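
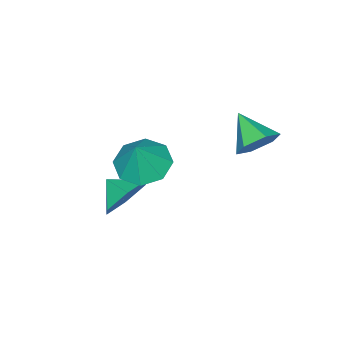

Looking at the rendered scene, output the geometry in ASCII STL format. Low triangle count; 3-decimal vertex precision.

solid 
facet normal 0.287 0.798 -0.530
outer loop
vertex 0.475 3.578 -1.344
vertex -0.122 4.038 -0.974
vertex 0.644 3.99 -0.632
endloop
endfacet
facet normal 0.708 -0.671 0.220
outer loop
vertex 0.475 3.578 -1.344
vertex 0.644 3.99 -0.632
vertex -0.538 2.882 -0.206
endloop
endfacet
facet normal 0.287 0.798 -0.531
outer loop
vertex 0.644 3.99 -0.632
vertex -0.122 4.038 -0.974
vertex 0.047 4.451 -0.262
endloop
endfacet
facet normal 0.445 -0.134 0.885
outer loop
vertex 0.644 3.99 -0.632
vertex 0.047 4.451 -0.262
vertex -0.538 2.882 -0.206
endloop
endfacet
facet normal 0.288 0.797 -0.531
outer loop
vertex 0.047 4.451 -0.262
vertex -0.122 4.038 -0.974
vertex -0.719 4.499 -0.605
endloop
endfacet
facet normal -0.393 0.179 0.902
outer loop
vertex 0.047 4.451 -0.262
vertex -0.719 4.499 -0.605
vertex -0.538 2.882 -0.206
endloop
endfacet
facet normal 0.288 0.797 -0.531
outer loop
vertex -0.719 4.499 -0.605
vertex -0.122 4.038 -0.974
vertex -0.888 4.086 -1.317
endloop
endfacet
facet normal -0.966 -0.045 0.255
outer loop
vertex -0.719 4.499 -0.605
vertex -0.888 4.086 -1.317
vertex -0.538 2.882 -0.206
endloop
endfacet
facet normal 0.287 0.798 -0.530
outer loop
vertex -0.888 4.086 -1.317
vertex -0.122 4.038 -0.974
vertex -0.29 3.626 -1.686
endloop
endfacet
facet normal -0.701 -0.583 -0.410
outer loop
vertex -0.888 4.086 -1.317
vertex -0.29 3.626 -1.686
vertex -0.538 2.882 -0.206
endloop
endfacet
facet normal 0.287 0.798 -0.530
outer loop
vertex -0.29 3.626 -1.686
vertex -0.122 4.038 -0.974
vertex 0.475 3.578 -1.344
endloop
endfacet
facet normal 0.135 -0.894 -0.427
outer loop
vertex -0.29 3.626 -1.686
vertex 0.475 3.578 -1.344
vertex -0.538 2.882 -0.206
endloop
endfacet
facet normal 0.011 0.878 -0.479
outer loop
vertex 3.081 0.098 -4.651
vertex 2.506 0.518 -3.894
vertex 3.543 0.539 -3.831
endloop
endfacet
facet normal 0.664 -0.747 0.028
outer loop
vertex 3.081 0.098 -4.651
vertex 3.543 0.539 -3.831
vertex 2.494 -0.378 -3.406
endloop
endfacet
facet normal 0.011 0.878 -0.478
outer loop
vertex 3.543 0.539 -3.831
vertex 2.506 0.518 -3.894
vertex 2.968 0.959 -3.073
endloop
endfacet
facet normal 0.617 -0.389 0.684
outer loop
vertex 3.543 0.539 -3.831
vertex 2.968 0.959 -3.073
vertex 2.494 -0.378 -3.406
endloop
endfacet
facet normal 0.011 0.878 -0.478
outer loop
vertex 2.968 0.959 -3.073
vertex 2.506 0.518 -3.894
vertex 1.93 0.938 -3.136
endloop
endfacet
facet normal -0.055 -0.223 0.973
outer loop
vertex 2.968 0.959 -3.073
vertex 1.93 0.938 -3.136
vertex 2.494 -0.378 -3.406
endloop
endfacet
facet normal 0.010 0.878 -0.479
outer loop
vertex 1.93 0.938 -3.136
vertex 2.506 0.518 -3.894
vertex 1.468 0.496 -3.957
endloop
endfacet
facet normal -0.679 -0.415 0.606
outer loop
vertex 1.93 0.938 -3.136
vertex 1.468 0.496 -3.957
vertex 2.494 -0.378 -3.406
endloop
endfacet
facet normal 0.010 0.878 -0.478
outer loop
vertex 1.468 0.496 -3.957
vertex 2.506 0.518 -3.894
vertex 2.043 0.077 -4.715
endloop
endfacet
facet normal -0.631 -0.774 -0.051
outer loop
vertex 1.468 0.496 -3.957
vertex 2.043 0.077 -4.715
vertex 2.494 -0.378 -3.406
endloop
endfacet
facet normal 0.012 0.878 -0.478
outer loop
vertex 2.043 0.077 -4.715
vertex 2.506 0.518 -3.894
vertex 3.081 0.098 -4.651
endloop
endfacet
facet normal 0.040 -0.939 -0.340
outer loop
vertex 2.043 0.077 -4.715
vertex 3.081 0.098 -4.651
vertex 2.494 -0.378 -3.406
endloop
endfacet
facet normal -0.431 -0.146 -0.891
outer loop
vertex 4.287 2.596 -0.884
vertex 3.548 2.104 -0.446
vertex 3.715 3.051 -0.682
endloop
endfacet
facet normal 0.649 0.743 0.163
outer loop
vertex 4.287 2.596 -0.884
vertex 3.715 3.051 -0.682
vertex 4.172 2.316 0.846
endloop
endfacet
facet normal -0.430 -0.146 -0.891
outer loop
vertex 3.715 3.051 -0.682
vertex 3.548 2.104 -0.446
vertex 3.045 2.95 -0.342
endloop
endfacet
facet normal 0.074 0.907 0.414
outer loop
vertex 3.715 3.051 -0.682
vertex 3.045 2.95 -0.342
vertex 4.172 2.316 0.846
endloop
endfacet
facet normal -0.430 -0.146 -0.891
outer loop
vertex 3.045 2.95 -0.342
vertex 3.548 2.104 -0.446
vertex 2.67 2.354 -0.063
endloop
endfacet
facet normal -0.409 0.585 0.700
outer loop
vertex 3.045 2.95 -0.342
vertex 2.67 2.354 -0.063
vertex 4.172 2.316 0.846
endloop
endfacet
facet normal -0.430 -0.146 -0.891
outer loop
vertex 2.67 2.354 -0.063
vertex 3.548 2.104 -0.446
vertex 2.809 1.611 -0.008
endloop
endfacet
facet normal -0.518 -0.034 0.855
outer loop
vertex 2.67 2.354 -0.063
vertex 2.809 1.611 -0.008
vertex 4.172 2.316 0.846
endloop
endfacet
facet normal -0.430 -0.146 -0.891
outer loop
vertex 2.809 1.611 -0.008
vertex 3.548 2.104 -0.446
vertex 3.381 1.157 -0.21
endloop
endfacet
facet normal -0.189 -0.588 0.787
outer loop
vertex 2.809 1.611 -0.008
vertex 3.381 1.157 -0.21
vertex 4.172 2.316 0.846
endloop
endfacet
facet normal -0.429 -0.146 -0.891
outer loop
vertex 3.381 1.157 -0.21
vertex 3.548 2.104 -0.446
vertex 4.051 1.257 -0.549
endloop
endfacet
facet normal 0.384 -0.751 0.537
outer loop
vertex 3.381 1.157 -0.21
vertex 4.051 1.257 -0.549
vertex 4.172 2.316 0.846
endloop
endfacet
facet normal -0.430 -0.147 -0.891
outer loop
vertex 4.051 1.257 -0.549
vertex 3.548 2.104 -0.446
vertex 4.426 1.854 -0.829
endloop
endfacet
facet normal 0.868 -0.428 0.250
outer loop
vertex 4.051 1.257 -0.549
vertex 4.426 1.854 -0.829
vertex 4.172 2.316 0.846
endloop
endfacet
facet normal -0.430 -0.147 -0.891
outer loop
vertex 4.426 1.854 -0.829
vertex 3.548 2.104 -0.446
vertex 4.287 2.596 -0.884
endloop
endfacet
facet normal 0.977 0.190 0.096
outer loop
vertex 4.426 1.854 -0.829
vertex 4.287 2.596 -0.884
vertex 4.172 2.316 0.846
endloop
endfacet

endsolid


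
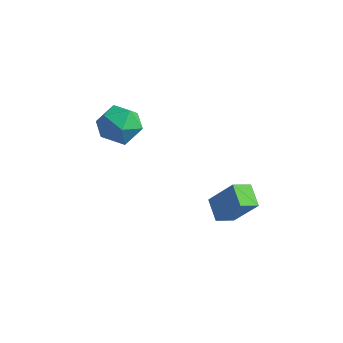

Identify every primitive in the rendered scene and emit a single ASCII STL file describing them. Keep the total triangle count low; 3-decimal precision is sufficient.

solid 
facet normal -0.270 0.071 0.960
outer loop
vertex -4.713 1.647 1.107
vertex -4.363 0.482 1.291
vertex -3.558 1.399 1.45
endloop
endfacet
facet normal -0.059 0.704 0.708
outer loop
vertex -4.713 1.647 1.107
vertex -3.558 1.399 1.45
vertex -3.775 2.248 0.587
endloop
endfacet
facet normal -0.473 0.868 0.150
outer loop
vertex -4.713 1.647 1.107
vertex -3.775 2.248 0.587
vertex -4.713 1.856 -0.106
endloop
endfacet
facet normal -0.940 0.336 0.058
outer loop
vertex -4.713 1.647 1.107
vertex -4.713 1.856 -0.106
vertex -5.076 0.765 0.33
endloop
endfacet
facet normal -0.815 -0.157 0.558
outer loop
vertex -4.713 1.647 1.107
vertex -5.076 0.765 0.33
vertex -4.363 0.482 1.291
endloop
endfacet
facet normal 0.611 0.636 0.472
outer loop
vertex -3.775 2.248 0.587
vertex -3.558 1.399 1.45
vertex -2.844 1.455 0.45
endloop
endfacet
facet normal 0.269 -0.389 0.881
outer loop
vertex -3.558 1.399 1.45
vertex -4.363 0.482 1.291
vertex -3.207 0.364 0.886
endloop
endfacet
facet normal -0.611 -0.757 0.230
outer loop
vertex -4.363 0.482 1.291
vertex -5.076 0.765 0.33
vertex -4.145 -0.028 0.193
endloop
endfacet
facet normal -0.814 0.039 -0.579
outer loop
vertex -5.076 0.765 0.33
vertex -4.713 1.856 -0.106
vertex -4.362 0.821 -0.67
endloop
endfacet
facet normal -0.059 0.901 -0.430
outer loop
vertex -4.713 1.856 -0.106
vertex -3.775 2.248 0.587
vertex -3.557 1.738 -0.511
endloop
endfacet
facet normal 0.940 -0.336 -0.058
outer loop
vertex -3.207 0.573 -0.327
vertex -2.844 1.455 0.45
vertex -3.207 0.364 0.886
endloop
endfacet
facet normal 0.473 -0.868 -0.150
outer loop
vertex -3.207 0.573 -0.327
vertex -3.207 0.364 0.886
vertex -4.145 -0.028 0.193
endloop
endfacet
facet normal 0.059 -0.704 -0.708
outer loop
vertex -3.207 0.573 -0.327
vertex -4.145 -0.028 0.193
vertex -4.362 0.821 -0.67
endloop
endfacet
facet normal 0.270 -0.071 -0.960
outer loop
vertex -3.207 0.573 -0.327
vertex -4.362 0.821 -0.67
vertex -3.557 1.738 -0.511
endloop
endfacet
facet normal 0.815 0.157 -0.558
outer loop
vertex -3.207 0.573 -0.327
vertex -3.557 1.738 -0.511
vertex -2.844 1.455 0.45
endloop
endfacet
facet normal 0.814 -0.039 0.579
outer loop
vertex -3.207 0.364 0.886
vertex -2.844 1.455 0.45
vertex -3.558 1.399 1.45
endloop
endfacet
facet normal 0.059 -0.901 0.430
outer loop
vertex -4.145 -0.028 0.193
vertex -3.207 0.364 0.886
vertex -4.363 0.482 1.291
endloop
endfacet
facet normal -0.611 -0.636 -0.472
outer loop
vertex -4.362 0.821 -0.67
vertex -4.145 -0.028 0.193
vertex -5.076 0.765 0.33
endloop
endfacet
facet normal -0.269 0.389 -0.881
outer loop
vertex -3.557 1.738 -0.511
vertex -4.362 0.821 -0.67
vertex -4.713 1.856 -0.106
endloop
endfacet
facet normal 0.611 0.757 -0.230
outer loop
vertex -2.844 1.455 0.45
vertex -3.557 1.738 -0.511
vertex -3.775 2.248 0.587
endloop
endfacet
facet normal -0.598 -0.126 -0.792
outer loop
vertex 0.218 2.469 -3.917
vertex 0.606 3.388 -4.356
vertex 1.138 1.8 -4.506
endloop
endfacet
facet normal -0.355 -0.843 0.403
outer loop
vertex 2.334 2.052 -2.924
vertex 0.218 2.469 -3.917
vertex 1.138 1.8 -4.506
endloop
endfacet
facet normal -0.599 -0.126 -0.791
outer loop
vertex 1.138 1.8 -4.506
vertex 0.606 3.388 -4.356
vertex 1.525 2.72 -4.945
endloop
endfacet
facet normal 0.718 -0.522 -0.460
outer loop
vertex 1.525 2.72 -4.945
vertex 2.334 2.052 -2.924
vertex 1.138 1.8 -4.506
endloop
endfacet
facet normal -0.718 0.523 0.460
outer loop
vertex 0.218 2.469 -3.917
vertex 1.802 3.64 -2.774
vertex 0.606 3.388 -4.356
endloop
endfacet
facet normal -0.355 -0.844 0.403
outer loop
vertex 1.415 2.72 -2.335
vertex 0.218 2.469 -3.917
vertex 2.334 2.052 -2.924
endloop
endfacet
facet normal -0.718 0.522 0.461
outer loop
vertex 1.415 2.72 -2.335
vertex 1.802 3.64 -2.774
vertex 0.218 2.469 -3.917
endloop
endfacet
facet normal 0.355 0.844 -0.403
outer loop
vertex 0.606 3.388 -4.356
vertex 1.802 3.64 -2.774
vertex 1.525 2.72 -4.945
endloop
endfacet
facet normal 0.718 -0.523 -0.460
outer loop
vertex 2.722 2.971 -3.363
vertex 2.334 2.052 -2.924
vertex 1.525 2.72 -4.945
endloop
endfacet
facet normal 0.355 0.843 -0.403
outer loop
vertex 1.525 2.72 -4.945
vertex 1.802 3.64 -2.774
vertex 2.722 2.971 -3.363
endloop
endfacet
facet normal 0.598 0.125 0.791
outer loop
vertex 2.722 2.971 -3.363
vertex 1.415 2.72 -2.335
vertex 2.334 2.052 -2.924
endloop
endfacet
facet normal 0.598 0.126 0.791
outer loop
vertex 1.802 3.64 -2.774
vertex 1.415 2.72 -2.335
vertex 2.722 2.971 -3.363
endloop
endfacet

endsolid


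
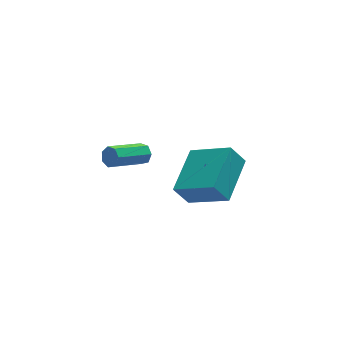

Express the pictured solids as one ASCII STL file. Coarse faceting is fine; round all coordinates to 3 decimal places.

solid 
facet normal 0.856 0.261 -0.446
outer loop
vertex -2.261 1.009 -2.88
vertex -2.507 1.398 -3.124
vertex -2.268 1.404 -2.662
endloop
endfacet
facet normal 0.516 -0.407 0.754
outer loop
vertex -2.261 1.009 -2.88
vertex -2.268 1.404 -2.662
vertex -3.888 0.513 -2.033
endloop
endfacet
facet normal 0.516 -0.407 0.754
outer loop
vertex -3.888 0.513 -2.033
vertex -2.268 1.404 -2.662
vertex -3.895 0.908 -1.815
endloop
endfacet
facet normal -0.856 -0.261 0.446
outer loop
vertex -3.888 0.513 -2.033
vertex -3.895 0.908 -1.815
vertex -4.133 0.902 -2.276
endloop
endfacet
facet normal 0.856 0.261 -0.446
outer loop
vertex -2.268 1.404 -2.662
vertex -2.507 1.398 -3.124
vertex -2.454 1.794 -2.791
endloop
endfacet
facet normal 0.311 0.429 0.848
outer loop
vertex -2.268 1.404 -2.662
vertex -2.454 1.794 -2.791
vertex -3.895 0.908 -1.815
endloop
endfacet
facet normal 0.311 0.429 0.848
outer loop
vertex -3.895 0.908 -1.815
vertex -2.454 1.794 -2.791
vertex -4.081 1.298 -1.944
endloop
endfacet
facet normal -0.856 -0.261 0.446
outer loop
vertex -3.895 0.908 -1.815
vertex -4.081 1.298 -1.944
vertex -4.133 0.902 -2.276
endloop
endfacet
facet normal 0.856 0.261 -0.446
outer loop
vertex -2.454 1.794 -2.791
vertex -2.507 1.398 -3.124
vertex -2.68 1.886 -3.171
endloop
endfacet
facet normal -0.129 0.944 0.305
outer loop
vertex -2.454 1.794 -2.791
vertex -2.68 1.886 -3.171
vertex -4.081 1.298 -1.944
endloop
endfacet
facet normal -0.129 0.944 0.305
outer loop
vertex -4.081 1.298 -1.944
vertex -2.68 1.886 -3.171
vertex -4.307 1.39 -2.324
endloop
endfacet
facet normal -0.856 -0.261 0.446
outer loop
vertex -4.081 1.298 -1.944
vertex -4.307 1.39 -2.324
vertex -4.133 0.902 -2.276
endloop
endfacet
facet normal 0.856 0.261 -0.446
outer loop
vertex -2.68 1.886 -3.171
vertex -2.507 1.398 -3.124
vertex -2.775 1.61 -3.515
endloop
endfacet
facet normal -0.472 0.747 -0.469
outer loop
vertex -2.68 1.886 -3.171
vertex -2.775 1.61 -3.515
vertex -4.307 1.39 -2.324
endloop
endfacet
facet normal -0.472 0.747 -0.469
outer loop
vertex -4.307 1.39 -2.324
vertex -2.775 1.61 -3.515
vertex -4.402 1.114 -2.668
endloop
endfacet
facet normal -0.856 -0.261 0.446
outer loop
vertex -4.307 1.39 -2.324
vertex -4.402 1.114 -2.668
vertex -4.133 0.902 -2.276
endloop
endfacet
facet normal 0.856 0.262 -0.445
outer loop
vertex -2.775 1.61 -3.515
vertex -2.507 1.398 -3.124
vertex -2.668 1.175 -3.565
endloop
endfacet
facet normal -0.459 -0.011 -0.888
outer loop
vertex -2.775 1.61 -3.515
vertex -2.668 1.175 -3.565
vertex -4.402 1.114 -2.668
endloop
endfacet
facet normal -0.459 -0.013 -0.888
outer loop
vertex -4.402 1.114 -2.668
vertex -2.668 1.175 -3.565
vertex -4.295 0.679 -2.717
endloop
endfacet
facet normal -0.856 -0.261 0.446
outer loop
vertex -4.402 1.114 -2.668
vertex -4.295 0.679 -2.717
vertex -4.133 0.902 -2.276
endloop
endfacet
facet normal 0.857 0.260 -0.444
outer loop
vertex -2.668 1.175 -3.565
vertex -2.507 1.398 -3.124
vertex -2.44 0.907 -3.282
endloop
endfacet
facet normal -0.101 -0.762 -0.640
outer loop
vertex -2.668 1.175 -3.565
vertex -2.44 0.907 -3.282
vertex -4.295 0.679 -2.717
endloop
endfacet
facet normal -0.102 -0.761 -0.641
outer loop
vertex -4.295 0.679 -2.717
vertex -2.44 0.907 -3.282
vertex -4.066 0.411 -2.435
endloop
endfacet
facet normal -0.856 -0.261 0.447
outer loop
vertex -4.295 0.679 -2.717
vertex -4.066 0.411 -2.435
vertex -4.133 0.902 -2.276
endloop
endfacet
facet normal 0.856 0.261 -0.447
outer loop
vertex -2.44 0.907 -3.282
vertex -2.507 1.398 -3.124
vertex -2.261 1.009 -2.88
endloop
endfacet
facet normal 0.333 -0.939 0.090
outer loop
vertex -2.44 0.907 -3.282
vertex -2.261 1.009 -2.88
vertex -4.066 0.411 -2.435
endloop
endfacet
facet normal 0.333 -0.938 0.091
outer loop
vertex -4.066 0.411 -2.435
vertex -2.261 1.009 -2.88
vertex -3.888 0.513 -2.033
endloop
endfacet
facet normal -0.856 -0.261 0.445
outer loop
vertex -4.066 0.411 -2.435
vertex -3.888 0.513 -2.033
vertex -4.133 0.902 -2.276
endloop
endfacet
facet normal -0.623 -0.745 -0.238
outer loop
vertex -1.212 -4.887 -0.644
vertex -1.787 -4.699 0.275
vertex -2.398 -3.572 -1.655
endloop
endfacet
facet normal 0.523 -0.171 -0.835
outer loop
vertex -1.033 -1.941 -1.135
vertex -1.212 -4.887 -0.644
vertex -2.398 -3.572 -1.655
endloop
endfacet
facet normal -0.623 -0.745 -0.238
outer loop
vertex -2.398 -3.572 -1.655
vertex -1.787 -4.699 0.275
vertex -2.973 -3.384 -0.737
endloop
endfacet
facet normal -0.581 0.645 -0.496
outer loop
vertex -2.973 -3.384 -0.737
vertex -1.033 -1.941 -1.135
vertex -2.398 -3.572 -1.655
endloop
endfacet
facet normal 0.582 -0.645 0.496
outer loop
vertex -1.212 -4.887 -0.644
vertex -0.422 -3.068 0.795
vertex -1.787 -4.699 0.275
endloop
endfacet
facet normal 0.523 -0.171 -0.835
outer loop
vertex 0.153 -3.256 -0.123
vertex -1.212 -4.887 -0.644
vertex -1.033 -1.941 -1.135
endloop
endfacet
facet normal 0.581 -0.645 0.496
outer loop
vertex 0.153 -3.256 -0.123
vertex -0.422 -3.068 0.795
vertex -1.212 -4.887 -0.644
endloop
endfacet
facet normal -0.523 0.171 0.835
outer loop
vertex -1.787 -4.699 0.275
vertex -0.422 -3.068 0.795
vertex -2.973 -3.384 -0.737
endloop
endfacet
facet normal -0.581 0.645 -0.496
outer loop
vertex -1.608 -1.753 -0.216
vertex -1.033 -1.941 -1.135
vertex -2.973 -3.384 -0.737
endloop
endfacet
facet normal -0.523 0.171 0.835
outer loop
vertex -2.973 -3.384 -0.737
vertex -0.422 -3.068 0.795
vertex -1.608 -1.753 -0.216
endloop
endfacet
facet normal 0.623 0.745 0.238
outer loop
vertex -1.608 -1.753 -0.216
vertex 0.153 -3.256 -0.123
vertex -1.033 -1.941 -1.135
endloop
endfacet
facet normal 0.623 0.745 0.238
outer loop
vertex -0.422 -3.068 0.795
vertex 0.153 -3.256 -0.123
vertex -1.608 -1.753 -0.216
endloop
endfacet

endsolid


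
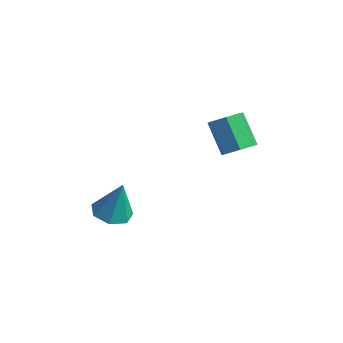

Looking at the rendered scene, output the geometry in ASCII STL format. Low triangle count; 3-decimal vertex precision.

solid 
facet normal -0.206 -0.163 -0.965
outer loop
vertex 1.037 -0.575 -2.372
vertex 0.662 -1.042 -2.213
vertex 0.523 -0.442 -2.285
endloop
endfacet
facet normal 0.278 0.939 0.205
outer loop
vertex 1.037 -0.575 -2.372
vertex 0.523 -0.442 -2.285
vertex 0.918 -0.838 -1.007
endloop
endfacet
facet normal -0.205 -0.163 -0.965
outer loop
vertex 0.523 -0.442 -2.285
vertex 0.662 -1.042 -2.213
vertex 0.113 -0.761 -2.144
endloop
endfacet
facet normal -0.477 0.787 0.391
outer loop
vertex 0.523 -0.442 -2.285
vertex 0.113 -0.761 -2.144
vertex 0.918 -0.838 -1.007
endloop
endfacet
facet normal -0.205 -0.163 -0.965
outer loop
vertex 0.113 -0.761 -2.144
vertex 0.662 -1.042 -2.213
vertex 0.117 -1.292 -2.055
endloop
endfacet
facet normal -0.810 0.091 0.580
outer loop
vertex 0.113 -0.761 -2.144
vertex 0.117 -1.292 -2.055
vertex 0.918 -0.838 -1.007
endloop
endfacet
facet normal -0.205 -0.163 -0.965
outer loop
vertex 0.117 -1.292 -2.055
vertex 0.662 -1.042 -2.213
vertex 0.53 -1.634 -2.085
endloop
endfacet
facet normal -0.469 -0.621 0.628
outer loop
vertex 0.117 -1.292 -2.055
vertex 0.53 -1.634 -2.085
vertex 0.918 -0.838 -1.007
endloop
endfacet
facet normal -0.206 -0.163 -0.965
outer loop
vertex 0.53 -1.634 -2.085
vertex 0.662 -1.042 -2.213
vertex 1.043 -1.531 -2.212
endloop
endfacet
facet normal 0.288 -0.817 0.500
outer loop
vertex 0.53 -1.634 -2.085
vertex 1.043 -1.531 -2.212
vertex 0.918 -0.838 -1.007
endloop
endfacet
facet normal -0.205 -0.162 -0.965
outer loop
vertex 1.043 -1.531 -2.212
vertex 0.662 -1.042 -2.213
vertex 1.268 -1.059 -2.339
endloop
endfacet
facet normal 0.892 -0.346 0.292
outer loop
vertex 1.043 -1.531 -2.212
vertex 1.268 -1.059 -2.339
vertex 0.918 -0.838 -1.007
endloop
endfacet
facet normal -0.205 -0.164 -0.965
outer loop
vertex 1.268 -1.059 -2.339
vertex 0.662 -1.042 -2.213
vertex 1.037 -0.575 -2.372
endloop
endfacet
facet normal 0.886 0.434 0.161
outer loop
vertex 1.268 -1.059 -2.339
vertex 1.037 -0.575 -2.372
vertex 0.918 -0.838 -1.007
endloop
endfacet
facet normal 0.653 -0.211 -0.727
outer loop
vertex 2.722 2.008 -0.175
vertex 2.432 2.317 -0.525
vertex 2.847 2.468 -0.196
endloop
endfacet
facet normal 0.710 -0.162 0.685
outer loop
vertex 2.722 2.008 -0.175
vertex 2.847 2.468 -0.196
vertex 1.958 2.253 0.675
endloop
endfacet
facet normal 0.710 -0.160 0.686
outer loop
vertex 1.958 2.253 0.675
vertex 2.847 2.468 -0.196
vertex 2.082 2.714 0.654
endloop
endfacet
facet normal -0.654 0.209 0.727
outer loop
vertex 1.958 2.253 0.675
vertex 2.082 2.714 0.654
vertex 1.668 2.563 0.325
endloop
endfacet
facet normal 0.653 -0.210 -0.727
outer loop
vertex 2.847 2.468 -0.196
vertex 2.432 2.317 -0.525
vertex 2.659 2.815 -0.465
endloop
endfacet
facet normal 0.646 0.654 0.392
outer loop
vertex 2.847 2.468 -0.196
vertex 2.659 2.815 -0.465
vertex 2.082 2.714 0.654
endloop
endfacet
facet normal 0.645 0.655 0.392
outer loop
vertex 2.082 2.714 0.654
vertex 2.659 2.815 -0.465
vertex 1.894 3.06 0.385
endloop
endfacet
facet normal -0.654 0.210 0.727
outer loop
vertex 2.082 2.714 0.654
vertex 1.894 3.06 0.385
vertex 1.668 2.563 0.325
endloop
endfacet
facet normal 0.654 -0.210 -0.727
outer loop
vertex 2.659 2.815 -0.465
vertex 2.432 2.317 -0.525
vertex 2.301 2.787 -0.779
endloop
endfacet
facet normal 0.095 0.976 -0.196
outer loop
vertex 2.659 2.815 -0.465
vertex 2.301 2.787 -0.779
vertex 1.894 3.06 0.385
endloop
endfacet
facet normal 0.097 0.976 -0.195
outer loop
vertex 1.894 3.06 0.385
vertex 2.301 2.787 -0.779
vertex 1.536 3.033 0.071
endloop
endfacet
facet normal -0.654 0.209 0.727
outer loop
vertex 1.894 3.06 0.385
vertex 1.536 3.033 0.071
vertex 1.668 2.563 0.325
endloop
endfacet
facet normal 0.655 -0.210 -0.726
outer loop
vertex 2.301 2.787 -0.779
vertex 2.432 2.317 -0.525
vertex 2.042 2.405 -0.902
endloop
endfacet
facet normal -0.527 0.562 -0.637
outer loop
vertex 2.301 2.787 -0.779
vertex 2.042 2.405 -0.902
vertex 1.536 3.033 0.071
endloop
endfacet
facet normal -0.528 0.562 -0.637
outer loop
vertex 1.536 3.033 0.071
vertex 2.042 2.405 -0.902
vertex 1.277 2.651 -0.051
endloop
endfacet
facet normal -0.653 0.210 0.728
outer loop
vertex 1.536 3.033 0.071
vertex 1.277 2.651 -0.051
vertex 1.668 2.563 0.325
endloop
endfacet
facet normal 0.655 -0.210 -0.726
outer loop
vertex 2.042 2.405 -0.902
vertex 2.432 2.317 -0.525
vertex 2.077 1.957 -0.741
endloop
endfacet
facet normal -0.753 -0.274 -0.598
outer loop
vertex 2.042 2.405 -0.902
vertex 2.077 1.957 -0.741
vertex 1.277 2.651 -0.051
endloop
endfacet
facet normal -0.753 -0.274 -0.598
outer loop
vertex 1.277 2.651 -0.051
vertex 2.077 1.957 -0.741
vertex 1.312 2.203 0.11
endloop
endfacet
facet normal -0.653 0.211 0.728
outer loop
vertex 1.277 2.651 -0.051
vertex 1.312 2.203 0.11
vertex 1.668 2.563 0.325
endloop
endfacet
facet normal 0.654 -0.208 -0.727
outer loop
vertex 2.077 1.957 -0.741
vertex 2.432 2.317 -0.525
vertex 2.38 1.78 -0.418
endloop
endfacet
facet normal -0.412 -0.905 -0.109
outer loop
vertex 2.077 1.957 -0.741
vertex 2.38 1.78 -0.418
vertex 1.312 2.203 0.11
endloop
endfacet
facet normal -0.412 -0.905 -0.109
outer loop
vertex 1.312 2.203 0.11
vertex 2.38 1.78 -0.418
vertex 1.615 2.026 0.433
endloop
endfacet
facet normal -0.653 0.211 0.728
outer loop
vertex 1.312 2.203 0.11
vertex 1.615 2.026 0.433
vertex 1.668 2.563 0.325
endloop
endfacet
facet normal 0.655 -0.208 -0.726
outer loop
vertex 2.38 1.78 -0.418
vertex 2.432 2.317 -0.525
vertex 2.722 2.008 -0.175
endloop
endfacet
facet normal 0.240 -0.853 0.463
outer loop
vertex 2.38 1.78 -0.418
vertex 2.722 2.008 -0.175
vertex 1.615 2.026 0.433
endloop
endfacet
facet normal 0.240 -0.854 0.462
outer loop
vertex 1.615 2.026 0.433
vertex 2.722 2.008 -0.175
vertex 1.958 2.253 0.675
endloop
endfacet
facet normal -0.653 0.211 0.728
outer loop
vertex 1.615 2.026 0.433
vertex 1.958 2.253 0.675
vertex 1.668 2.563 0.325
endloop
endfacet

endsolid


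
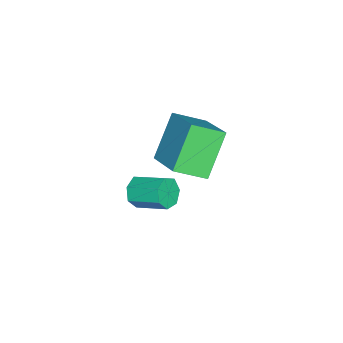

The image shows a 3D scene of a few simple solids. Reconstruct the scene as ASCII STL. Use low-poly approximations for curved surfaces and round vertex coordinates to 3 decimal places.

solid 
facet normal -0.633 -0.618 -0.467
outer loop
vertex -1.775 2.299 -0.39
vertex -3.113 2.495 1.164
vertex -2.374 3.408 -1.045
endloop
endfacet
facet normal 0.650 -0.095 -0.754
outer loop
vertex -1.127 4.625 -0.124
vertex -1.775 2.299 -0.39
vertex -2.374 3.408 -1.045
endloop
endfacet
facet normal -0.633 -0.618 -0.467
outer loop
vertex -2.374 3.408 -1.045
vertex -3.113 2.495 1.164
vertex -3.712 3.604 0.509
endloop
endfacet
facet normal -0.421 0.781 -0.461
outer loop
vertex -3.712 3.604 0.509
vertex -1.127 4.625 -0.124
vertex -2.374 3.408 -1.045
endloop
endfacet
facet normal 0.421 -0.781 0.461
outer loop
vertex -1.775 2.299 -0.39
vertex -1.866 3.712 2.085
vertex -3.113 2.495 1.164
endloop
endfacet
facet normal 0.650 -0.095 -0.754
outer loop
vertex -0.528 3.516 0.531
vertex -1.775 2.299 -0.39
vertex -1.127 4.625 -0.124
endloop
endfacet
facet normal 0.421 -0.781 0.461
outer loop
vertex -0.528 3.516 0.531
vertex -1.866 3.712 2.085
vertex -1.775 2.299 -0.39
endloop
endfacet
facet normal -0.650 0.095 0.754
outer loop
vertex -3.113 2.495 1.164
vertex -1.866 3.712 2.085
vertex -3.712 3.604 0.509
endloop
endfacet
facet normal -0.421 0.781 -0.461
outer loop
vertex -2.465 4.821 1.43
vertex -1.127 4.625 -0.124
vertex -3.712 3.604 0.509
endloop
endfacet
facet normal -0.650 0.095 0.754
outer loop
vertex -3.712 3.604 0.509
vertex -1.866 3.712 2.085
vertex -2.465 4.821 1.43
endloop
endfacet
facet normal 0.633 0.618 0.467
outer loop
vertex -2.465 4.821 1.43
vertex -0.528 3.516 0.531
vertex -1.127 4.625 -0.124
endloop
endfacet
facet normal 0.633 0.618 0.467
outer loop
vertex -1.866 3.712 2.085
vertex -0.528 3.516 0.531
vertex -2.465 4.821 1.43
endloop
endfacet
facet normal -0.125 -0.902 -0.414
outer loop
vertex 1.766 2.71 1.592
vertex 1.437 2.976 1.112
vertex 2.067 2.87 1.153
endloop
endfacet
facet normal 0.831 -0.323 0.452
outer loop
vertex 1.766 2.71 1.592
vertex 2.067 2.87 1.153
vertex 1.933 3.918 2.147
endloop
endfacet
facet normal 0.832 -0.322 0.452
outer loop
vertex 1.933 3.918 2.147
vertex 2.067 2.87 1.153
vertex 2.233 4.078 1.709
endloop
endfacet
facet normal 0.125 0.901 0.415
outer loop
vertex 1.933 3.918 2.147
vertex 2.233 4.078 1.709
vertex 1.603 4.184 1.668
endloop
endfacet
facet normal -0.125 -0.901 -0.416
outer loop
vertex 2.067 2.87 1.153
vertex 1.437 2.976 1.112
vertex 1.892 3.111 0.683
endloop
endfacet
facet normal 0.941 0.026 -0.337
outer loop
vertex 2.067 2.87 1.153
vertex 1.892 3.111 0.683
vertex 2.233 4.078 1.709
endloop
endfacet
facet normal 0.942 0.025 -0.336
outer loop
vertex 2.233 4.078 1.709
vertex 1.892 3.111 0.683
vertex 2.059 4.318 1.239
endloop
endfacet
facet normal 0.125 0.902 0.414
outer loop
vertex 2.233 4.078 1.709
vertex 2.059 4.318 1.239
vertex 1.603 4.184 1.668
endloop
endfacet
facet normal -0.124 -0.902 -0.415
outer loop
vertex 1.892 3.111 0.683
vertex 1.437 2.976 1.112
vertex 1.375 3.249 0.537
endloop
endfacet
facet normal 0.340 0.354 -0.871
outer loop
vertex 1.892 3.111 0.683
vertex 1.375 3.249 0.537
vertex 2.059 4.318 1.239
endloop
endfacet
facet normal 0.342 0.353 -0.871
outer loop
vertex 2.059 4.318 1.239
vertex 1.375 3.249 0.537
vertex 1.542 4.457 1.092
endloop
endfacet
facet normal 0.125 0.902 0.414
outer loop
vertex 2.059 4.318 1.239
vertex 1.542 4.457 1.092
vertex 1.603 4.184 1.668
endloop
endfacet
facet normal -0.124 -0.902 -0.415
outer loop
vertex 1.375 3.249 0.537
vertex 1.437 2.976 1.112
vertex 0.904 3.182 0.823
endloop
endfacet
facet normal -0.515 0.416 -0.750
outer loop
vertex 1.375 3.249 0.537
vertex 0.904 3.182 0.823
vertex 1.542 4.457 1.092
endloop
endfacet
facet normal -0.516 0.416 -0.749
outer loop
vertex 1.542 4.457 1.092
vertex 0.904 3.182 0.823
vertex 1.071 4.39 1.379
endloop
endfacet
facet normal 0.124 0.902 0.414
outer loop
vertex 1.542 4.457 1.092
vertex 1.071 4.39 1.379
vertex 1.603 4.184 1.668
endloop
endfacet
facet normal -0.124 -0.902 -0.414
outer loop
vertex 0.904 3.182 0.823
vertex 1.437 2.976 1.112
vertex 0.834 2.96 1.328
endloop
endfacet
facet normal -0.984 0.165 -0.064
outer loop
vertex 0.904 3.182 0.823
vertex 0.834 2.96 1.328
vertex 1.071 4.39 1.379
endloop
endfacet
facet normal -0.984 0.165 -0.064
outer loop
vertex 1.071 4.39 1.379
vertex 0.834 2.96 1.328
vertex 1.001 4.168 1.883
endloop
endfacet
facet normal 0.124 0.902 0.414
outer loop
vertex 1.071 4.39 1.379
vertex 1.001 4.168 1.883
vertex 1.603 4.184 1.668
endloop
endfacet
facet normal -0.125 -0.901 -0.415
outer loop
vertex 0.834 2.96 1.328
vertex 1.437 2.976 1.112
vertex 1.218 2.75 1.669
endloop
endfacet
facet normal -0.711 -0.210 0.671
outer loop
vertex 0.834 2.96 1.328
vertex 1.218 2.75 1.669
vertex 1.001 4.168 1.883
endloop
endfacet
facet normal -0.712 -0.210 0.670
outer loop
vertex 1.001 4.168 1.883
vertex 1.218 2.75 1.669
vertex 1.385 3.958 2.225
endloop
endfacet
facet normal 0.124 0.902 0.414
outer loop
vertex 1.001 4.168 1.883
vertex 1.385 3.958 2.225
vertex 1.603 4.184 1.668
endloop
endfacet
facet normal -0.124 -0.902 -0.415
outer loop
vertex 1.218 2.75 1.669
vertex 1.437 2.976 1.112
vertex 1.766 2.71 1.592
endloop
endfacet
facet normal 0.095 -0.427 0.899
outer loop
vertex 1.218 2.75 1.669
vertex 1.766 2.71 1.592
vertex 1.385 3.958 2.225
endloop
endfacet
facet normal 0.097 -0.427 0.899
outer loop
vertex 1.385 3.958 2.225
vertex 1.766 2.71 1.592
vertex 1.933 3.918 2.147
endloop
endfacet
facet normal 0.125 0.901 0.415
outer loop
vertex 1.385 3.958 2.225
vertex 1.933 3.918 2.147
vertex 1.603 4.184 1.668
endloop
endfacet

endsolid


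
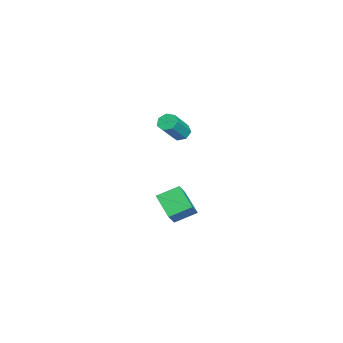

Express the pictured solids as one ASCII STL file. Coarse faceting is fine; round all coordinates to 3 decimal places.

solid 
facet normal -0.610 0.329 -0.721
outer loop
vertex -2.94 1.29 1.888
vertex -3.344 1.448 2.302
vertex -2.896 1.775 2.072
endloop
endfacet
facet normal 0.787 0.155 -0.597
outer loop
vertex -2.94 1.29 1.888
vertex -2.896 1.775 2.072
vertex -1.792 0.674 3.243
endloop
endfacet
facet normal 0.788 0.157 -0.595
outer loop
vertex -1.792 0.674 3.243
vertex -2.896 1.775 2.072
vertex -1.749 1.159 3.428
endloop
endfacet
facet normal 0.611 -0.329 0.720
outer loop
vertex -1.792 0.674 3.243
vertex -1.749 1.159 3.428
vertex -2.196 0.832 3.658
endloop
endfacet
facet normal -0.610 0.329 -0.721
outer loop
vertex -2.896 1.775 2.072
vertex -3.344 1.448 2.302
vertex -3.19 2.014 2.43
endloop
endfacet
facet normal 0.556 0.826 -0.095
outer loop
vertex -2.896 1.775 2.072
vertex -3.19 2.014 2.43
vertex -1.749 1.159 3.428
endloop
endfacet
facet normal 0.556 0.825 -0.096
outer loop
vertex -1.749 1.159 3.428
vertex -3.19 2.014 2.43
vertex -2.042 1.398 3.785
endloop
endfacet
facet normal 0.611 -0.328 0.721
outer loop
vertex -1.749 1.159 3.428
vertex -2.042 1.398 3.785
vertex -2.196 0.832 3.658
endloop
endfacet
facet normal -0.609 0.329 -0.721
outer loop
vertex -3.19 2.014 2.43
vertex -3.344 1.448 2.302
vertex -3.6 1.827 2.691
endloop
endfacet
facet normal -0.095 0.874 0.477
outer loop
vertex -3.19 2.014 2.43
vertex -3.6 1.827 2.691
vertex -2.042 1.398 3.785
endloop
endfacet
facet normal -0.095 0.873 0.478
outer loop
vertex -2.042 1.398 3.785
vertex -3.6 1.827 2.691
vertex -2.452 1.21 4.047
endloop
endfacet
facet normal 0.611 -0.328 0.721
outer loop
vertex -2.042 1.398 3.785
vertex -2.452 1.21 4.047
vertex -2.196 0.832 3.658
endloop
endfacet
facet normal -0.611 0.327 -0.721
outer loop
vertex -3.6 1.827 2.691
vertex -3.344 1.448 2.302
vertex -3.816 1.355 2.66
endloop
endfacet
facet normal -0.674 0.263 0.690
outer loop
vertex -3.6 1.827 2.691
vertex -3.816 1.355 2.66
vertex -2.452 1.21 4.047
endloop
endfacet
facet normal -0.674 0.263 0.690
outer loop
vertex -2.452 1.21 4.047
vertex -3.816 1.355 2.66
vertex -2.669 0.738 4.015
endloop
endfacet
facet normal 0.610 -0.329 0.721
outer loop
vertex -2.452 1.21 4.047
vertex -2.669 0.738 4.015
vertex -2.196 0.832 3.658
endloop
endfacet
facet normal -0.611 0.328 -0.720
outer loop
vertex -3.816 1.355 2.66
vertex -3.344 1.448 2.302
vertex -3.677 0.953 2.359
endloop
endfacet
facet normal -0.746 -0.545 0.383
outer loop
vertex -3.816 1.355 2.66
vertex -3.677 0.953 2.359
vertex -2.669 0.738 4.015
endloop
endfacet
facet normal -0.746 -0.544 0.384
outer loop
vertex -2.669 0.738 4.015
vertex -3.677 0.953 2.359
vertex -2.53 0.336 3.715
endloop
endfacet
facet normal 0.610 -0.328 0.722
outer loop
vertex -2.669 0.738 4.015
vertex -2.53 0.336 3.715
vertex -2.196 0.832 3.658
endloop
endfacet
facet normal -0.610 0.327 -0.721
outer loop
vertex -3.677 0.953 2.359
vertex -3.344 1.448 2.302
vertex -3.287 0.924 2.016
endloop
endfacet
facet normal -0.257 -0.943 -0.212
outer loop
vertex -3.677 0.953 2.359
vertex -3.287 0.924 2.016
vertex -2.53 0.336 3.715
endloop
endfacet
facet normal -0.255 -0.943 -0.213
outer loop
vertex -2.53 0.336 3.715
vertex -3.287 0.924 2.016
vertex -2.139 0.308 3.371
endloop
endfacet
facet normal 0.611 -0.328 0.721
outer loop
vertex -2.53 0.336 3.715
vertex -2.139 0.308 3.371
vertex -2.196 0.832 3.658
endloop
endfacet
facet normal -0.611 0.327 -0.721
outer loop
vertex -3.287 0.924 2.016
vertex -3.344 1.448 2.302
vertex -2.94 1.29 1.888
endloop
endfacet
facet normal 0.426 -0.631 -0.648
outer loop
vertex -3.287 0.924 2.016
vertex -2.94 1.29 1.888
vertex -2.139 0.308 3.371
endloop
endfacet
facet normal 0.426 -0.631 -0.648
outer loop
vertex -2.139 0.308 3.371
vertex -2.94 1.29 1.888
vertex -1.792 0.674 3.243
endloop
endfacet
facet normal 0.611 -0.328 0.720
outer loop
vertex -2.139 0.308 3.371
vertex -1.792 0.674 3.243
vertex -2.196 0.832 3.658
endloop
endfacet
facet normal -0.680 -0.476 0.558
outer loop
vertex -3.794 0.062 -2.954
vertex -4.165 1.311 -2.341
vertex -4.79 0.274 -3.987
endloop
endfacet
facet normal 0.257 -0.867 -0.426
outer loop
vertex -3.655 1.069 -4.919
vertex -3.794 0.062 -2.954
vertex -4.79 0.274 -3.987
endloop
endfacet
facet normal -0.680 -0.476 0.558
outer loop
vertex -4.79 0.274 -3.987
vertex -4.165 1.311 -2.341
vertex -5.161 1.523 -3.374
endloop
endfacet
facet normal -0.687 0.146 -0.712
outer loop
vertex -5.161 1.523 -3.374
vertex -3.655 1.069 -4.919
vertex -4.79 0.274 -3.987
endloop
endfacet
facet normal 0.687 -0.146 0.712
outer loop
vertex -3.794 0.062 -2.954
vertex -3.03 2.106 -3.273
vertex -4.165 1.311 -2.341
endloop
endfacet
facet normal 0.257 -0.867 -0.426
outer loop
vertex -2.659 0.857 -3.886
vertex -3.794 0.062 -2.954
vertex -3.655 1.069 -4.919
endloop
endfacet
facet normal 0.687 -0.146 0.712
outer loop
vertex -2.659 0.857 -3.886
vertex -3.03 2.106 -3.273
vertex -3.794 0.062 -2.954
endloop
endfacet
facet normal -0.257 0.867 0.426
outer loop
vertex -4.165 1.311 -2.341
vertex -3.03 2.106 -3.273
vertex -5.161 1.523 -3.374
endloop
endfacet
facet normal -0.687 0.146 -0.712
outer loop
vertex -4.026 2.318 -4.306
vertex -3.655 1.069 -4.919
vertex -5.161 1.523 -3.374
endloop
endfacet
facet normal -0.257 0.867 0.426
outer loop
vertex -5.161 1.523 -3.374
vertex -3.03 2.106 -3.273
vertex -4.026 2.318 -4.306
endloop
endfacet
facet normal 0.680 0.476 -0.558
outer loop
vertex -4.026 2.318 -4.306
vertex -2.659 0.857 -3.886
vertex -3.655 1.069 -4.919
endloop
endfacet
facet normal 0.680 0.476 -0.558
outer loop
vertex -3.03 2.106 -3.273
vertex -2.659 0.857 -3.886
vertex -4.026 2.318 -4.306
endloop
endfacet

endsolid


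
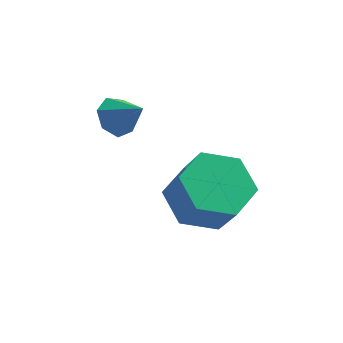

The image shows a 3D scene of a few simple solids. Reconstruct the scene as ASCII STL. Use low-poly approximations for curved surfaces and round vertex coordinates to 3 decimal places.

solid 
facet normal -0.380 0.384 -0.842
outer loop
vertex 0.401 -2.219 -1.137
vertex -0.521 -2.446 -0.824
vertex -0.122 -1.557 -0.599
endloop
endfacet
facet normal 0.763 0.644 -0.051
outer loop
vertex 0.401 -2.219 -1.137
vertex -0.122 -1.557 -0.599
vertex 0.884 -2.706 -0.068
endloop
endfacet
facet normal 0.763 0.645 -0.050
outer loop
vertex 0.884 -2.706 -0.068
vertex -0.122 -1.557 -0.599
vertex 0.36 -2.045 0.469
endloop
endfacet
facet normal 0.379 -0.383 0.842
outer loop
vertex 0.884 -2.706 -0.068
vertex 0.36 -2.045 0.469
vertex -0.039 -2.934 0.244
endloop
endfacet
facet normal -0.380 0.383 -0.842
outer loop
vertex -0.122 -1.557 -0.599
vertex -0.521 -2.446 -0.824
vertex -1.044 -1.785 -0.287
endloop
endfacet
facet normal -0.072 0.895 0.441
outer loop
vertex -0.122 -1.557 -0.599
vertex -1.044 -1.785 -0.287
vertex 0.36 -2.045 0.469
endloop
endfacet
facet normal -0.071 0.895 0.440
outer loop
vertex 0.36 -2.045 0.469
vertex -1.044 -1.785 -0.287
vertex -0.562 -2.272 0.782
endloop
endfacet
facet normal 0.380 -0.384 0.842
outer loop
vertex 0.36 -2.045 0.469
vertex -0.562 -2.272 0.782
vertex -0.039 -2.934 0.244
endloop
endfacet
facet normal -0.379 0.384 -0.842
outer loop
vertex -1.044 -1.785 -0.287
vertex -0.521 -2.446 -0.824
vertex -1.444 -2.674 -0.512
endloop
endfacet
facet normal -0.834 0.251 0.491
outer loop
vertex -1.044 -1.785 -0.287
vertex -1.444 -2.674 -0.512
vertex -0.562 -2.272 0.782
endloop
endfacet
facet normal -0.834 0.250 0.491
outer loop
vertex -0.562 -2.272 0.782
vertex -1.444 -2.674 -0.512
vertex -0.961 -3.161 0.557
endloop
endfacet
facet normal 0.380 -0.384 0.842
outer loop
vertex -0.562 -2.272 0.782
vertex -0.961 -3.161 0.557
vertex -0.039 -2.934 0.244
endloop
endfacet
facet normal -0.379 0.383 -0.842
outer loop
vertex -1.444 -2.674 -0.512
vertex -0.521 -2.446 -0.824
vertex -0.92 -3.335 -1.049
endloop
endfacet
facet normal -0.762 -0.645 0.050
outer loop
vertex -1.444 -2.674 -0.512
vertex -0.92 -3.335 -1.049
vertex -0.961 -3.161 0.557
endloop
endfacet
facet normal -0.763 -0.644 0.050
outer loop
vertex -0.961 -3.161 0.557
vertex -0.92 -3.335 -1.049
vertex -0.438 -3.823 0.019
endloop
endfacet
facet normal 0.380 -0.384 0.842
outer loop
vertex -0.961 -3.161 0.557
vertex -0.438 -3.823 0.019
vertex -0.039 -2.934 0.244
endloop
endfacet
facet normal -0.380 0.384 -0.842
outer loop
vertex -0.92 -3.335 -1.049
vertex -0.521 -2.446 -0.824
vertex 0.002 -3.108 -1.362
endloop
endfacet
facet normal 0.071 -0.895 -0.441
outer loop
vertex -0.92 -3.335 -1.049
vertex 0.002 -3.108 -1.362
vertex -0.438 -3.823 0.019
endloop
endfacet
facet normal 0.072 -0.895 -0.440
outer loop
vertex -0.438 -3.823 0.019
vertex 0.002 -3.108 -1.362
vertex 0.484 -3.595 -0.293
endloop
endfacet
facet normal 0.380 -0.383 0.842
outer loop
vertex -0.438 -3.823 0.019
vertex 0.484 -3.595 -0.293
vertex -0.039 -2.934 0.244
endloop
endfacet
facet normal -0.380 0.384 -0.842
outer loop
vertex 0.002 -3.108 -1.362
vertex -0.521 -2.446 -0.824
vertex 0.401 -2.219 -1.137
endloop
endfacet
facet normal 0.835 -0.250 -0.490
outer loop
vertex 0.002 -3.108 -1.362
vertex 0.401 -2.219 -1.137
vertex 0.484 -3.595 -0.293
endloop
endfacet
facet normal 0.834 -0.251 -0.491
outer loop
vertex 0.484 -3.595 -0.293
vertex 0.401 -2.219 -1.137
vertex 0.884 -2.706 -0.068
endloop
endfacet
facet normal 0.379 -0.384 0.842
outer loop
vertex 0.484 -3.595 -0.293
vertex 0.884 -2.706 -0.068
vertex -0.039 -2.934 0.244
endloop
endfacet
facet normal -0.710 0.292 -0.641
outer loop
vertex -2.308 -1.807 0.967
vertex -2.708 -1.772 1.426
vertex -2.337 -1.338 1.213
endloop
endfacet
facet normal 0.956 0.180 -0.231
outer loop
vertex -2.308 -1.807 0.967
vertex -2.337 -1.338 1.213
vertex -1.992 -2.068 2.074
endloop
endfacet
facet normal -0.710 0.293 -0.640
outer loop
vertex -2.337 -1.338 1.213
vertex -2.708 -1.772 1.426
vertex -2.645 -1.197 1.619
endloop
endfacet
facet normal 0.687 0.666 0.290
outer loop
vertex -2.337 -1.338 1.213
vertex -2.645 -1.197 1.619
vertex -1.992 -2.068 2.074
endloop
endfacet
facet normal -0.709 0.293 -0.642
outer loop
vertex -2.645 -1.197 1.619
vertex -2.708 -1.772 1.426
vertex -3.002 -1.489 1.88
endloop
endfacet
facet normal 0.155 0.546 0.823
outer loop
vertex -2.645 -1.197 1.619
vertex -3.002 -1.489 1.88
vertex -1.992 -2.068 2.074
endloop
endfacet
facet normal -0.709 0.292 -0.642
outer loop
vertex -3.002 -1.489 1.88
vertex -2.708 -1.772 1.426
vertex -3.137 -1.994 1.799
endloop
endfacet
facet normal -0.238 -0.091 0.967
outer loop
vertex -3.002 -1.489 1.88
vertex -3.137 -1.994 1.799
vertex -1.992 -2.068 2.074
endloop
endfacet
facet normal -0.709 0.291 -0.642
outer loop
vertex -3.137 -1.994 1.799
vertex -2.708 -1.772 1.426
vertex -2.949 -2.333 1.438
endloop
endfacet
facet normal -0.197 -0.764 0.615
outer loop
vertex -3.137 -1.994 1.799
vertex -2.949 -2.333 1.438
vertex -1.992 -2.068 2.074
endloop
endfacet
facet normal -0.710 0.291 -0.642
outer loop
vertex -2.949 -2.333 1.438
vertex -2.708 -1.772 1.426
vertex -2.58 -2.249 1.068
endloop
endfacet
facet normal 0.249 -0.968 0.029
outer loop
vertex -2.949 -2.333 1.438
vertex -2.58 -2.249 1.068
vertex -1.992 -2.068 2.074
endloop
endfacet
facet normal -0.710 0.291 -0.641
outer loop
vertex -2.58 -2.249 1.068
vertex -2.708 -1.772 1.426
vertex -2.308 -1.807 0.967
endloop
endfacet
facet normal 0.761 -0.548 -0.347
outer loop
vertex -2.58 -2.249 1.068
vertex -2.308 -1.807 0.967
vertex -1.992 -2.068 2.074
endloop
endfacet

endsolid


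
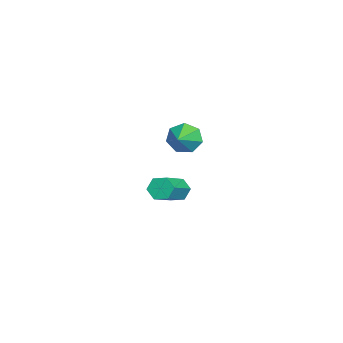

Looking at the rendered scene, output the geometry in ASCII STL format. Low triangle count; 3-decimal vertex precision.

solid 
facet normal -0.923 0.143 -0.357
outer loop
vertex -2.638 2.808 -2.628
vertex -2.996 2.371 -1.877
vertex -2.811 3.285 -1.99
endloop
endfacet
facet normal 0.779 0.585 -0.226
outer loop
vertex -2.638 2.808 -2.628
vertex -2.811 3.285 -1.99
vertex -1.824 2.189 -1.423
endloop
endfacet
facet normal -0.923 0.143 -0.356
outer loop
vertex -2.811 3.285 -1.99
vertex -2.996 2.371 -1.877
vertex -3.123 3.074 -1.266
endloop
endfacet
facet normal 0.541 0.716 0.442
outer loop
vertex -2.811 3.285 -1.99
vertex -3.123 3.074 -1.266
vertex -1.824 2.189 -1.423
endloop
endfacet
facet normal -0.923 0.144 -0.357
outer loop
vertex -3.123 3.074 -1.266
vertex -2.996 2.371 -1.877
vertex -3.34 2.334 -1.003
endloop
endfacet
facet normal 0.281 0.247 0.927
outer loop
vertex -3.123 3.074 -1.266
vertex -3.34 2.334 -1.003
vertex -1.824 2.189 -1.423
endloop
endfacet
facet normal -0.923 0.143 -0.357
outer loop
vertex -3.34 2.334 -1.003
vertex -2.996 2.371 -1.877
vertex -3.298 1.621 -1.397
endloop
endfacet
facet normal 0.195 -0.466 0.863
outer loop
vertex -3.34 2.334 -1.003
vertex -3.298 1.621 -1.397
vertex -1.824 2.189 -1.423
endloop
endfacet
facet normal -0.923 0.144 -0.357
outer loop
vertex -3.298 1.621 -1.397
vertex -2.996 2.371 -1.877
vertex -3.029 1.473 -2.153
endloop
endfacet
facet normal 0.348 -0.889 0.298
outer loop
vertex -3.298 1.621 -1.397
vertex -3.029 1.473 -2.153
vertex -1.824 2.189 -1.423
endloop
endfacet
facet normal -0.923 0.144 -0.357
outer loop
vertex -3.029 1.473 -2.153
vertex -2.996 2.371 -1.877
vertex -2.735 2.001 -2.7
endloop
endfacet
facet normal 0.624 -0.702 -0.342
outer loop
vertex -3.029 1.473 -2.153
vertex -2.735 2.001 -2.7
vertex -1.824 2.189 -1.423
endloop
endfacet
facet normal -0.923 0.143 -0.357
outer loop
vertex -2.735 2.001 -2.7
vertex -2.996 2.371 -1.877
vertex -2.638 2.808 -2.628
endloop
endfacet
facet normal 0.816 -0.047 -0.576
outer loop
vertex -2.735 2.001 -2.7
vertex -2.638 2.808 -2.628
vertex -1.824 2.189 -1.423
endloop
endfacet
facet normal -0.836 0.294 -0.463
outer loop
vertex 2.757 2.428 -3.099
vertex 2.524 2.686 -2.515
vertex 2.893 3.073 -2.935
endloop
endfacet
facet normal 0.510 0.109 -0.853
outer loop
vertex 2.757 2.428 -3.099
vertex 2.893 3.073 -2.935
vertex 4.329 1.875 -2.229
endloop
endfacet
facet normal 0.510 0.109 -0.853
outer loop
vertex 4.329 1.875 -2.229
vertex 2.893 3.073 -2.935
vertex 4.465 2.521 -2.065
endloop
endfacet
facet normal 0.836 -0.294 0.464
outer loop
vertex 4.329 1.875 -2.229
vertex 4.465 2.521 -2.065
vertex 4.096 2.134 -1.645
endloop
endfacet
facet normal -0.836 0.294 -0.464
outer loop
vertex 2.893 3.073 -2.935
vertex 2.524 2.686 -2.515
vertex 2.66 3.332 -2.351
endloop
endfacet
facet normal 0.429 0.877 -0.218
outer loop
vertex 2.893 3.073 -2.935
vertex 2.66 3.332 -2.351
vertex 4.465 2.521 -2.065
endloop
endfacet
facet normal 0.428 0.877 -0.217
outer loop
vertex 4.465 2.521 -2.065
vertex 2.66 3.332 -2.351
vertex 4.232 2.779 -1.481
endloop
endfacet
facet normal 0.836 -0.294 0.463
outer loop
vertex 4.465 2.521 -2.065
vertex 4.232 2.779 -1.481
vertex 4.096 2.134 -1.645
endloop
endfacet
facet normal -0.836 0.294 -0.464
outer loop
vertex 2.66 3.332 -2.351
vertex 2.524 2.686 -2.515
vertex 2.291 2.945 -1.931
endloop
endfacet
facet normal -0.082 0.768 0.636
outer loop
vertex 2.66 3.332 -2.351
vertex 2.291 2.945 -1.931
vertex 4.232 2.779 -1.481
endloop
endfacet
facet normal -0.082 0.768 0.636
outer loop
vertex 4.232 2.779 -1.481
vertex 2.291 2.945 -1.931
vertex 3.863 2.392 -1.061
endloop
endfacet
facet normal 0.836 -0.294 0.463
outer loop
vertex 4.232 2.779 -1.481
vertex 3.863 2.392 -1.061
vertex 4.096 2.134 -1.645
endloop
endfacet
facet normal -0.836 0.294 -0.464
outer loop
vertex 2.291 2.945 -1.931
vertex 2.524 2.686 -2.515
vertex 2.155 2.299 -2.095
endloop
endfacet
facet normal -0.510 -0.109 0.853
outer loop
vertex 2.291 2.945 -1.931
vertex 2.155 2.299 -2.095
vertex 3.863 2.392 -1.061
endloop
endfacet
facet normal -0.510 -0.109 0.853
outer loop
vertex 3.863 2.392 -1.061
vertex 2.155 2.299 -2.095
vertex 3.727 1.747 -1.225
endloop
endfacet
facet normal 0.836 -0.294 0.463
outer loop
vertex 3.863 2.392 -1.061
vertex 3.727 1.747 -1.225
vertex 4.096 2.134 -1.645
endloop
endfacet
facet normal -0.836 0.294 -0.463
outer loop
vertex 2.155 2.299 -2.095
vertex 2.524 2.686 -2.515
vertex 2.388 2.041 -2.679
endloop
endfacet
facet normal -0.428 -0.877 0.217
outer loop
vertex 2.155 2.299 -2.095
vertex 2.388 2.041 -2.679
vertex 3.727 1.747 -1.225
endloop
endfacet
facet normal -0.429 -0.877 0.218
outer loop
vertex 3.727 1.747 -1.225
vertex 2.388 2.041 -2.679
vertex 3.96 1.488 -1.809
endloop
endfacet
facet normal 0.836 -0.294 0.464
outer loop
vertex 3.727 1.747 -1.225
vertex 3.96 1.488 -1.809
vertex 4.096 2.134 -1.645
endloop
endfacet
facet normal -0.836 0.294 -0.463
outer loop
vertex 2.388 2.041 -2.679
vertex 2.524 2.686 -2.515
vertex 2.757 2.428 -3.099
endloop
endfacet
facet normal 0.082 -0.768 -0.636
outer loop
vertex 2.388 2.041 -2.679
vertex 2.757 2.428 -3.099
vertex 3.96 1.488 -1.809
endloop
endfacet
facet normal 0.082 -0.768 -0.636
outer loop
vertex 3.96 1.488 -1.809
vertex 2.757 2.428 -3.099
vertex 4.329 1.875 -2.229
endloop
endfacet
facet normal 0.836 -0.294 0.464
outer loop
vertex 3.96 1.488 -1.809
vertex 4.329 1.875 -2.229
vertex 4.096 2.134 -1.645
endloop
endfacet

endsolid


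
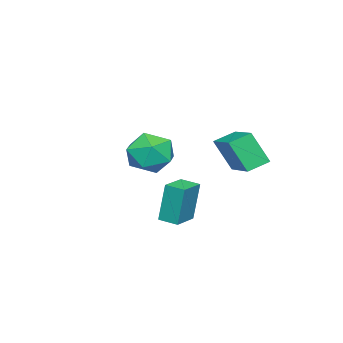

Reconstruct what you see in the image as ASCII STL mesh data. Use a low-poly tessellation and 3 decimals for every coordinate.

solid 
facet normal -0.361 0.931 0.059
outer loop
vertex -3.015 -1.603 -3.122
vertex -4.148 -2.033 -3.266
vertex -3.676 -1.921 -2.147
endloop
endfacet
facet normal 0.237 0.865 0.443
outer loop
vertex -3.015 -1.603 -3.122
vertex -3.676 -1.921 -2.147
vertex -2.493 -2.215 -2.206
endloop
endfacet
facet normal 0.758 0.652 0.003
outer loop
vertex -3.015 -1.603 -3.122
vertex -2.493 -2.215 -2.206
vertex -2.235 -2.509 -3.361
endloop
endfacet
facet normal 0.482 0.587 -0.651
outer loop
vertex -3.015 -1.603 -3.122
vertex -2.235 -2.509 -3.361
vertex -3.257 -2.396 -4.016
endloop
endfacet
facet normal -0.210 0.759 -0.616
outer loop
vertex -3.015 -1.603 -3.122
vertex -3.257 -2.396 -4.016
vertex -4.148 -2.033 -3.266
endloop
endfacet
facet normal 0.133 0.350 0.927
outer loop
vertex -2.493 -2.215 -2.206
vertex -3.676 -1.921 -2.147
vertex -3.303 -3.024 -1.784
endloop
endfacet
facet normal -0.835 0.457 0.306
outer loop
vertex -3.676 -1.921 -2.147
vertex -4.148 -2.033 -3.266
vertex -4.325 -2.911 -2.439
endloop
endfacet
facet normal -0.590 0.180 -0.787
outer loop
vertex -4.148 -2.033 -3.266
vertex -3.257 -2.396 -4.016
vertex -4.067 -3.205 -3.594
endloop
endfacet
facet normal 0.529 -0.098 -0.843
outer loop
vertex -3.257 -2.396 -4.016
vertex -2.235 -2.509 -3.361
vertex -2.884 -3.499 -3.653
endloop
endfacet
facet normal 0.976 0.007 0.216
outer loop
vertex -2.235 -2.509 -3.361
vertex -2.493 -2.215 -2.206
vertex -2.412 -3.387 -2.534
endloop
endfacet
facet normal -0.482 -0.587 0.651
outer loop
vertex -3.545 -3.817 -2.678
vertex -3.303 -3.024 -1.784
vertex -4.325 -2.911 -2.439
endloop
endfacet
facet normal -0.758 -0.652 -0.003
outer loop
vertex -3.545 -3.817 -2.678
vertex -4.325 -2.911 -2.439
vertex -4.067 -3.205 -3.594
endloop
endfacet
facet normal -0.237 -0.865 -0.443
outer loop
vertex -3.545 -3.817 -2.678
vertex -4.067 -3.205 -3.594
vertex -2.884 -3.499 -3.653
endloop
endfacet
facet normal 0.361 -0.931 -0.059
outer loop
vertex -3.545 -3.817 -2.678
vertex -2.884 -3.499 -3.653
vertex -2.412 -3.387 -2.534
endloop
endfacet
facet normal 0.210 -0.759 0.616
outer loop
vertex -3.545 -3.817 -2.678
vertex -2.412 -3.387 -2.534
vertex -3.303 -3.024 -1.784
endloop
endfacet
facet normal -0.529 0.098 0.843
outer loop
vertex -4.325 -2.911 -2.439
vertex -3.303 -3.024 -1.784
vertex -3.676 -1.921 -2.147
endloop
endfacet
facet normal -0.976 -0.007 -0.216
outer loop
vertex -4.067 -3.205 -3.594
vertex -4.325 -2.911 -2.439
vertex -4.148 -2.033 -3.266
endloop
endfacet
facet normal -0.133 -0.350 -0.927
outer loop
vertex -2.884 -3.499 -3.653
vertex -4.067 -3.205 -3.594
vertex -3.257 -2.396 -4.016
endloop
endfacet
facet normal 0.835 -0.457 -0.306
outer loop
vertex -2.412 -3.387 -2.534
vertex -2.884 -3.499 -3.653
vertex -2.235 -2.509 -3.361
endloop
endfacet
facet normal 0.590 -0.180 0.787
outer loop
vertex -3.303 -3.024 -1.784
vertex -2.412 -3.387 -2.534
vertex -2.493 -2.215 -2.206
endloop
endfacet
facet normal -0.995 0.042 -0.093
outer loop
vertex 0.668 0.75 -2.459
vertex 0.714 1.623 -2.558
vertex 0.833 0.529 -4.319
endloop
endfacet
facet normal -0.052 -0.992 0.113
outer loop
vertex 2.086 0.477 -4.202
vertex 0.668 0.75 -2.459
vertex 0.833 0.529 -4.319
endloop
endfacet
facet normal -0.995 0.041 -0.093
outer loop
vertex 0.833 0.529 -4.319
vertex 0.714 1.623 -2.558
vertex 0.878 1.402 -4.418
endloop
endfacet
facet normal 0.088 -0.117 -0.989
outer loop
vertex 0.878 1.402 -4.418
vertex 2.086 0.477 -4.202
vertex 0.833 0.529 -4.319
endloop
endfacet
facet normal -0.088 0.117 0.989
outer loop
vertex 0.668 0.75 -2.459
vertex 1.967 1.571 -2.441
vertex 0.714 1.623 -2.558
endloop
endfacet
facet normal -0.052 -0.992 0.113
outer loop
vertex 1.922 0.698 -2.342
vertex 0.668 0.75 -2.459
vertex 2.086 0.477 -4.202
endloop
endfacet
facet normal -0.087 0.117 0.989
outer loop
vertex 1.922 0.698 -2.342
vertex 1.967 1.571 -2.441
vertex 0.668 0.75 -2.459
endloop
endfacet
facet normal 0.052 0.992 -0.113
outer loop
vertex 0.714 1.623 -2.558
vertex 1.967 1.571 -2.441
vertex 0.878 1.402 -4.418
endloop
endfacet
facet normal 0.087 -0.117 -0.989
outer loop
vertex 2.132 1.35 -4.301
vertex 2.086 0.477 -4.202
vertex 0.878 1.402 -4.418
endloop
endfacet
facet normal 0.052 0.992 -0.113
outer loop
vertex 0.878 1.402 -4.418
vertex 1.967 1.571 -2.441
vertex 2.132 1.35 -4.301
endloop
endfacet
facet normal 0.995 -0.042 0.093
outer loop
vertex 2.132 1.35 -4.301
vertex 1.922 0.698 -2.342
vertex 2.086 0.477 -4.202
endloop
endfacet
facet normal 0.995 -0.041 0.093
outer loop
vertex 1.967 1.571 -2.441
vertex 1.922 0.698 -2.342
vertex 2.132 1.35 -4.301
endloop
endfacet
facet normal -0.714 0.592 0.375
outer loop
vertex -4.605 0.648 -1.539
vertex -3.093 2.07 -0.906
vertex -4.732 1.46 -3.061
endloop
endfacet
facet normal -0.696 -0.656 -0.292
outer loop
vertex -3.947 0.81 -3.474
vertex -4.605 0.648 -1.539
vertex -4.732 1.46 -3.061
endloop
endfacet
facet normal -0.714 0.591 0.375
outer loop
vertex -4.732 1.46 -3.061
vertex -3.093 2.07 -0.906
vertex -3.22 2.883 -2.428
endloop
endfacet
facet normal -0.074 0.470 -0.880
outer loop
vertex -3.22 2.883 -2.428
vertex -3.947 0.81 -3.474
vertex -4.732 1.46 -3.061
endloop
endfacet
facet normal 0.074 -0.470 0.880
outer loop
vertex -4.605 0.648 -1.539
vertex -2.308 1.42 -1.319
vertex -3.093 2.07 -0.906
endloop
endfacet
facet normal -0.697 -0.655 -0.292
outer loop
vertex -3.82 -0.003 -1.952
vertex -4.605 0.648 -1.539
vertex -3.947 0.81 -3.474
endloop
endfacet
facet normal 0.074 -0.470 0.880
outer loop
vertex -3.82 -0.003 -1.952
vertex -2.308 1.42 -1.319
vertex -4.605 0.648 -1.539
endloop
endfacet
facet normal 0.696 0.656 0.292
outer loop
vertex -3.093 2.07 -0.906
vertex -2.308 1.42 -1.319
vertex -3.22 2.883 -2.428
endloop
endfacet
facet normal -0.073 0.470 -0.880
outer loop
vertex -2.435 2.232 -2.841
vertex -3.947 0.81 -3.474
vertex -3.22 2.883 -2.428
endloop
endfacet
facet normal 0.697 0.655 0.291
outer loop
vertex -3.22 2.883 -2.428
vertex -2.308 1.42 -1.319
vertex -2.435 2.232 -2.841
endloop
endfacet
facet normal 0.714 -0.592 -0.376
outer loop
vertex -2.435 2.232 -2.841
vertex -3.82 -0.003 -1.952
vertex -3.947 0.81 -3.474
endloop
endfacet
facet normal 0.714 -0.591 -0.375
outer loop
vertex -2.308 1.42 -1.319
vertex -3.82 -0.003 -1.952
vertex -2.435 2.232 -2.841
endloop
endfacet

endsolid


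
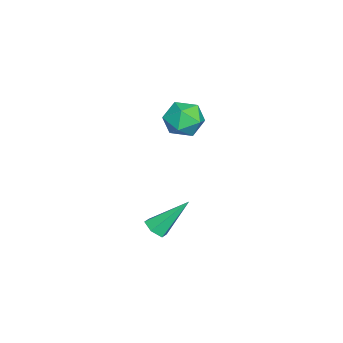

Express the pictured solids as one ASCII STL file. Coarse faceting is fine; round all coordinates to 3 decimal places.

solid 
facet normal -0.739 0.072 0.670
outer loop
vertex -4.443 -1.797 -0.757
vertex -3.871 -2.364 -0.065
vertex -3.785 -1.306 -0.084
endloop
endfacet
facet normal -0.727 0.643 0.241
outer loop
vertex -4.443 -1.797 -0.757
vertex -3.785 -1.306 -0.084
vertex -3.842 -0.99 -1.097
endloop
endfacet
facet normal -0.801 0.415 -0.430
outer loop
vertex -4.443 -1.797 -0.757
vertex -3.842 -0.99 -1.097
vertex -3.964 -1.853 -1.703
endloop
endfacet
facet normal -0.859 -0.296 -0.417
outer loop
vertex -4.443 -1.797 -0.757
vertex -3.964 -1.853 -1.703
vertex -3.981 -2.702 -1.066
endloop
endfacet
facet normal -0.820 -0.508 0.262
outer loop
vertex -4.443 -1.797 -0.757
vertex -3.981 -2.702 -1.066
vertex -3.871 -2.364 -0.065
endloop
endfacet
facet normal -0.086 0.950 0.301
outer loop
vertex -3.842 -0.99 -1.097
vertex -3.785 -1.306 -0.084
vertex -2.899 -1.058 -0.614
endloop
endfacet
facet normal -0.104 0.026 0.994
outer loop
vertex -3.785 -1.306 -0.084
vertex -3.871 -2.364 -0.065
vertex -2.916 -1.907 0.023
endloop
endfacet
facet normal -0.237 -0.912 0.334
outer loop
vertex -3.871 -2.364 -0.065
vertex -3.981 -2.702 -1.066
vertex -3.038 -2.77 -0.583
endloop
endfacet
facet normal -0.299 -0.569 -0.766
outer loop
vertex -3.981 -2.702 -1.066
vertex -3.964 -1.853 -1.703
vertex -3.095 -2.454 -1.596
endloop
endfacet
facet normal -0.206 0.582 -0.787
outer loop
vertex -3.964 -1.853 -1.703
vertex -3.842 -0.99 -1.097
vertex -3.009 -1.396 -1.615
endloop
endfacet
facet normal 0.859 0.296 0.417
outer loop
vertex -2.437 -1.963 -0.923
vertex -2.899 -1.058 -0.614
vertex -2.916 -1.907 0.023
endloop
endfacet
facet normal 0.801 -0.415 0.430
outer loop
vertex -2.437 -1.963 -0.923
vertex -2.916 -1.907 0.023
vertex -3.038 -2.77 -0.583
endloop
endfacet
facet normal 0.727 -0.643 -0.241
outer loop
vertex -2.437 -1.963 -0.923
vertex -3.038 -2.77 -0.583
vertex -3.095 -2.454 -1.596
endloop
endfacet
facet normal 0.739 -0.072 -0.670
outer loop
vertex -2.437 -1.963 -0.923
vertex -3.095 -2.454 -1.596
vertex -3.009 -1.396 -1.615
endloop
endfacet
facet normal 0.820 0.508 -0.262
outer loop
vertex -2.437 -1.963 -0.923
vertex -3.009 -1.396 -1.615
vertex -2.899 -1.058 -0.614
endloop
endfacet
facet normal 0.299 0.569 0.766
outer loop
vertex -2.916 -1.907 0.023
vertex -2.899 -1.058 -0.614
vertex -3.785 -1.306 -0.084
endloop
endfacet
facet normal 0.206 -0.582 0.787
outer loop
vertex -3.038 -2.77 -0.583
vertex -2.916 -1.907 0.023
vertex -3.871 -2.364 -0.065
endloop
endfacet
facet normal 0.086 -0.950 -0.301
outer loop
vertex -3.095 -2.454 -1.596
vertex -3.038 -2.77 -0.583
vertex -3.981 -2.702 -1.066
endloop
endfacet
facet normal 0.104 -0.026 -0.994
outer loop
vertex -3.009 -1.396 -1.615
vertex -3.095 -2.454 -1.596
vertex -3.964 -1.853 -1.703
endloop
endfacet
facet normal 0.237 0.912 -0.334
outer loop
vertex -2.899 -1.058 -0.614
vertex -3.009 -1.396 -1.615
vertex -3.842 -0.99 -1.097
endloop
endfacet
facet normal 0.204 -0.642 -0.739
outer loop
vertex 2.7 -1.737 -4.184
vertex 2.225 -2.105 -3.995
vertex 2.122 -1.65 -4.419
endloop
endfacet
facet normal 0.280 0.891 -0.358
outer loop
vertex 2.7 -1.737 -4.184
vertex 2.122 -1.65 -4.419
vertex 1.795 -0.755 -2.445
endloop
endfacet
facet normal 0.205 -0.642 -0.739
outer loop
vertex 2.122 -1.65 -4.419
vertex 2.225 -2.105 -3.995
vertex 1.647 -2.018 -4.231
endloop
endfacet
facet normal -0.655 0.641 -0.399
outer loop
vertex 2.122 -1.65 -4.419
vertex 1.647 -2.018 -4.231
vertex 1.795 -0.755 -2.445
endloop
endfacet
facet normal 0.205 -0.642 -0.739
outer loop
vertex 1.647 -2.018 -4.231
vertex 2.225 -2.105 -3.995
vertex 1.75 -2.473 -3.807
endloop
endfacet
facet normal -0.986 -0.089 0.144
outer loop
vertex 1.647 -2.018 -4.231
vertex 1.75 -2.473 -3.807
vertex 1.795 -0.755 -2.445
endloop
endfacet
facet normal 0.206 -0.643 -0.738
outer loop
vertex 1.75 -2.473 -3.807
vertex 2.225 -2.105 -3.995
vertex 2.328 -2.559 -3.571
endloop
endfacet
facet normal -0.382 -0.568 0.729
outer loop
vertex 1.75 -2.473 -3.807
vertex 2.328 -2.559 -3.571
vertex 1.795 -0.755 -2.445
endloop
endfacet
facet normal 0.204 -0.643 -0.738
outer loop
vertex 2.328 -2.559 -3.571
vertex 2.225 -2.105 -3.995
vertex 2.803 -2.191 -3.76
endloop
endfacet
facet normal 0.553 -0.318 0.771
outer loop
vertex 2.328 -2.559 -3.571
vertex 2.803 -2.191 -3.76
vertex 1.795 -0.755 -2.445
endloop
endfacet
facet normal 0.204 -0.643 -0.738
outer loop
vertex 2.803 -2.191 -3.76
vertex 2.225 -2.105 -3.995
vertex 2.7 -1.737 -4.184
endloop
endfacet
facet normal 0.883 0.412 0.227
outer loop
vertex 2.803 -2.191 -3.76
vertex 2.7 -1.737 -4.184
vertex 1.795 -0.755 -2.445
endloop
endfacet

endsolid


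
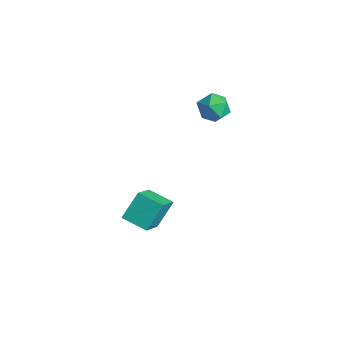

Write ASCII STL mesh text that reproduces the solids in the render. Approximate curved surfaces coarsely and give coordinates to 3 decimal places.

solid 
facet normal -0.846 -0.464 0.262
outer loop
vertex 3.177 -4.454 -3.287
vertex 2.972 -3.427 -2.131
vertex 2.066 -3.18 -4.616
endloop
endfacet
facet normal 0.132 -0.658 -0.741
outer loop
vertex 3.208 -2.553 -4.969
vertex 3.177 -4.454 -3.287
vertex 2.066 -3.18 -4.616
endloop
endfacet
facet normal -0.846 -0.464 0.262
outer loop
vertex 2.066 -3.18 -4.616
vertex 2.972 -3.427 -2.131
vertex 1.861 -2.153 -3.459
endloop
endfacet
facet normal -0.516 0.593 -0.618
outer loop
vertex 1.861 -2.153 -3.459
vertex 3.208 -2.553 -4.969
vertex 2.066 -3.18 -4.616
endloop
endfacet
facet normal 0.516 -0.593 0.618
outer loop
vertex 3.177 -4.454 -3.287
vertex 4.114 -2.8 -2.484
vertex 2.972 -3.427 -2.131
endloop
endfacet
facet normal 0.132 -0.658 -0.741
outer loop
vertex 4.319 -3.827 -3.641
vertex 3.177 -4.454 -3.287
vertex 3.208 -2.553 -4.969
endloop
endfacet
facet normal 0.517 -0.593 0.618
outer loop
vertex 4.319 -3.827 -3.641
vertex 4.114 -2.8 -2.484
vertex 3.177 -4.454 -3.287
endloop
endfacet
facet normal -0.132 0.658 0.742
outer loop
vertex 2.972 -3.427 -2.131
vertex 4.114 -2.8 -2.484
vertex 1.861 -2.153 -3.459
endloop
endfacet
facet normal -0.517 0.592 -0.618
outer loop
vertex 3.003 -1.526 -3.813
vertex 3.208 -2.553 -4.969
vertex 1.861 -2.153 -3.459
endloop
endfacet
facet normal -0.132 0.658 0.741
outer loop
vertex 1.861 -2.153 -3.459
vertex 4.114 -2.8 -2.484
vertex 3.003 -1.526 -3.813
endloop
endfacet
facet normal 0.846 0.464 -0.262
outer loop
vertex 3.003 -1.526 -3.813
vertex 4.319 -3.827 -3.641
vertex 3.208 -2.553 -4.969
endloop
endfacet
facet normal 0.846 0.464 -0.262
outer loop
vertex 4.114 -2.8 -2.484
vertex 4.319 -3.827 -3.641
vertex 3.003 -1.526 -3.813
endloop
endfacet
facet normal -0.797 -0.186 0.575
outer loop
vertex 1.978 0.957 2.023
vertex 2.323 0.176 2.248
vertex 2.503 0.894 2.73
endloop
endfacet
facet normal -0.666 0.514 0.540
outer loop
vertex 1.978 0.957 2.023
vertex 2.503 0.894 2.73
vertex 2.585 1.579 2.179
endloop
endfacet
facet normal -0.690 0.709 -0.145
outer loop
vertex 1.978 0.957 2.023
vertex 2.585 1.579 2.179
vertex 2.456 1.285 1.356
endloop
endfacet
facet normal -0.835 0.128 -0.535
outer loop
vertex 1.978 0.957 2.023
vertex 2.456 1.285 1.356
vertex 2.295 0.417 1.399
endloop
endfacet
facet normal -0.901 -0.424 -0.091
outer loop
vertex 1.978 0.957 2.023
vertex 2.295 0.417 1.399
vertex 2.323 0.176 2.248
endloop
endfacet
facet normal -0.004 0.627 0.779
outer loop
vertex 2.585 1.579 2.179
vertex 2.503 0.894 2.73
vertex 3.305 1.183 2.501
endloop
endfacet
facet normal -0.215 -0.507 0.835
outer loop
vertex 2.503 0.894 2.73
vertex 2.323 0.176 2.248
vertex 3.144 0.315 2.544
endloop
endfacet
facet normal -0.383 -0.892 -0.241
outer loop
vertex 2.323 0.176 2.248
vertex 2.295 0.417 1.399
vertex 3.015 0.021 1.721
endloop
endfacet
facet normal -0.276 0.004 -0.961
outer loop
vertex 2.295 0.417 1.399
vertex 2.456 1.285 1.356
vertex 3.097 0.706 1.17
endloop
endfacet
facet normal -0.040 0.943 -0.330
outer loop
vertex 2.456 1.285 1.356
vertex 2.585 1.579 2.179
vertex 3.277 1.424 1.652
endloop
endfacet
facet normal 0.835 -0.128 0.535
outer loop
vertex 3.622 0.643 1.877
vertex 3.305 1.183 2.501
vertex 3.144 0.315 2.544
endloop
endfacet
facet normal 0.690 -0.709 0.145
outer loop
vertex 3.622 0.643 1.877
vertex 3.144 0.315 2.544
vertex 3.015 0.021 1.721
endloop
endfacet
facet normal 0.666 -0.514 -0.540
outer loop
vertex 3.622 0.643 1.877
vertex 3.015 0.021 1.721
vertex 3.097 0.706 1.17
endloop
endfacet
facet normal 0.797 0.186 -0.575
outer loop
vertex 3.622 0.643 1.877
vertex 3.097 0.706 1.17
vertex 3.277 1.424 1.652
endloop
endfacet
facet normal 0.901 0.424 0.091
outer loop
vertex 3.622 0.643 1.877
vertex 3.277 1.424 1.652
vertex 3.305 1.183 2.501
endloop
endfacet
facet normal 0.276 -0.004 0.961
outer loop
vertex 3.144 0.315 2.544
vertex 3.305 1.183 2.501
vertex 2.503 0.894 2.73
endloop
endfacet
facet normal 0.040 -0.943 0.330
outer loop
vertex 3.015 0.021 1.721
vertex 3.144 0.315 2.544
vertex 2.323 0.176 2.248
endloop
endfacet
facet normal 0.004 -0.627 -0.779
outer loop
vertex 3.097 0.706 1.17
vertex 3.015 0.021 1.721
vertex 2.295 0.417 1.399
endloop
endfacet
facet normal 0.215 0.507 -0.835
outer loop
vertex 3.277 1.424 1.652
vertex 3.097 0.706 1.17
vertex 2.456 1.285 1.356
endloop
endfacet
facet normal 0.383 0.892 0.241
outer loop
vertex 3.305 1.183 2.501
vertex 3.277 1.424 1.652
vertex 2.585 1.579 2.179
endloop
endfacet

endsolid


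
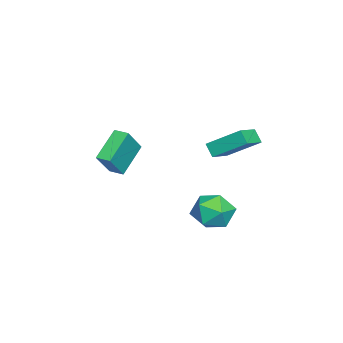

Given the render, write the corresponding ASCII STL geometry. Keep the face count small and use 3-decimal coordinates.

solid 
facet normal -0.733 0.677 -0.072
outer loop
vertex 1.047 2.89 -3.307
vertex 0.677 2.61 -2.168
vertex 1.512 3.496 -2.343
endloop
endfacet
facet normal -0.170 0.869 -0.464
outer loop
vertex 1.047 2.89 -3.307
vertex 1.512 3.496 -2.343
vertex 2.249 3.148 -3.264
endloop
endfacet
facet normal -0.042 0.350 -0.936
outer loop
vertex 1.047 2.89 -3.307
vertex 2.249 3.148 -3.264
vertex 1.869 2.046 -3.659
endloop
endfacet
facet normal -0.526 -0.165 -0.834
outer loop
vertex 1.047 2.89 -3.307
vertex 1.869 2.046 -3.659
vertex 0.898 1.714 -2.981
endloop
endfacet
facet normal -0.953 0.037 -0.300
outer loop
vertex 1.047 2.89 -3.307
vertex 0.898 1.714 -2.981
vertex 0.677 2.61 -2.168
endloop
endfacet
facet normal 0.395 0.918 -0.030
outer loop
vertex 2.249 3.148 -3.264
vertex 1.512 3.496 -2.343
vertex 2.622 3.026 -2.099
endloop
endfacet
facet normal -0.516 0.606 0.605
outer loop
vertex 1.512 3.496 -2.343
vertex 0.677 2.61 -2.168
vertex 1.651 2.694 -1.421
endloop
endfacet
facet normal -0.873 -0.428 0.235
outer loop
vertex 0.677 2.61 -2.168
vertex 0.898 1.714 -2.981
vertex 1.271 1.592 -1.816
endloop
endfacet
facet normal -0.181 -0.755 -0.630
outer loop
vertex 0.898 1.714 -2.981
vertex 1.869 2.046 -3.659
vertex 2.008 1.244 -2.737
endloop
endfacet
facet normal 0.603 0.077 -0.794
outer loop
vertex 1.869 2.046 -3.659
vertex 2.249 3.148 -3.264
vertex 2.843 2.13 -2.912
endloop
endfacet
facet normal 0.526 0.165 0.834
outer loop
vertex 2.473 1.85 -1.773
vertex 2.622 3.026 -2.099
vertex 1.651 2.694 -1.421
endloop
endfacet
facet normal 0.042 -0.350 0.936
outer loop
vertex 2.473 1.85 -1.773
vertex 1.651 2.694 -1.421
vertex 1.271 1.592 -1.816
endloop
endfacet
facet normal 0.170 -0.869 0.464
outer loop
vertex 2.473 1.85 -1.773
vertex 1.271 1.592 -1.816
vertex 2.008 1.244 -2.737
endloop
endfacet
facet normal 0.733 -0.677 0.072
outer loop
vertex 2.473 1.85 -1.773
vertex 2.008 1.244 -2.737
vertex 2.843 2.13 -2.912
endloop
endfacet
facet normal 0.953 -0.037 0.300
outer loop
vertex 2.473 1.85 -1.773
vertex 2.843 2.13 -2.912
vertex 2.622 3.026 -2.099
endloop
endfacet
facet normal 0.181 0.755 0.630
outer loop
vertex 1.651 2.694 -1.421
vertex 2.622 3.026 -2.099
vertex 1.512 3.496 -2.343
endloop
endfacet
facet normal -0.603 -0.077 0.794
outer loop
vertex 1.271 1.592 -1.816
vertex 1.651 2.694 -1.421
vertex 0.677 2.61 -2.168
endloop
endfacet
facet normal -0.395 -0.918 0.030
outer loop
vertex 2.008 1.244 -2.737
vertex 1.271 1.592 -1.816
vertex 0.898 1.714 -2.981
endloop
endfacet
facet normal 0.516 -0.606 -0.605
outer loop
vertex 2.843 2.13 -2.912
vertex 2.008 1.244 -2.737
vertex 1.869 2.046 -3.659
endloop
endfacet
facet normal 0.873 0.428 -0.235
outer loop
vertex 2.622 3.026 -2.099
vertex 2.843 2.13 -2.912
vertex 2.249 3.148 -3.264
endloop
endfacet
facet normal -0.740 0.243 0.627
outer loop
vertex -1.417 -3.61 0.89
vertex -1.153 -2.792 0.885
vertex -2.548 -3.254 -0.582
endloop
endfacet
facet normal -0.308 -0.951 0.006
outer loop
vertex -0.987 -3.768 -1.905
vertex -1.417 -3.61 0.89
vertex -2.548 -3.254 -0.582
endloop
endfacet
facet normal -0.740 0.244 0.627
outer loop
vertex -2.548 -3.254 -0.582
vertex -1.153 -2.792 0.885
vertex -2.283 -2.436 -0.587
endloop
endfacet
facet normal -0.598 0.189 -0.779
outer loop
vertex -2.283 -2.436 -0.587
vertex -0.987 -3.768 -1.905
vertex -2.548 -3.254 -0.582
endloop
endfacet
facet normal 0.598 -0.188 0.779
outer loop
vertex -1.417 -3.61 0.89
vertex 0.408 -3.306 -0.438
vertex -1.153 -2.792 0.885
endloop
endfacet
facet normal -0.308 -0.951 0.006
outer loop
vertex 0.143 -4.124 -0.433
vertex -1.417 -3.61 0.89
vertex -0.987 -3.768 -1.905
endloop
endfacet
facet normal 0.598 -0.189 0.779
outer loop
vertex 0.143 -4.124 -0.433
vertex 0.408 -3.306 -0.438
vertex -1.417 -3.61 0.89
endloop
endfacet
facet normal 0.308 0.951 -0.006
outer loop
vertex -1.153 -2.792 0.885
vertex 0.408 -3.306 -0.438
vertex -2.283 -2.436 -0.587
endloop
endfacet
facet normal -0.598 0.188 -0.779
outer loop
vertex -0.723 -2.95 -1.91
vertex -0.987 -3.768 -1.905
vertex -2.283 -2.436 -0.587
endloop
endfacet
facet normal 0.308 0.951 -0.007
outer loop
vertex -2.283 -2.436 -0.587
vertex 0.408 -3.306 -0.438
vertex -0.723 -2.95 -1.91
endloop
endfacet
facet normal 0.740 -0.243 -0.627
outer loop
vertex -0.723 -2.95 -1.91
vertex 0.143 -4.124 -0.433
vertex -0.987 -3.768 -1.905
endloop
endfacet
facet normal 0.740 -0.243 -0.627
outer loop
vertex 0.408 -3.306 -0.438
vertex 0.143 -4.124 -0.433
vertex -0.723 -2.95 -1.91
endloop
endfacet
facet normal -0.430 -0.493 0.756
outer loop
vertex 0.338 1.628 1.383
vertex 0.44 3.392 2.59
vertex -1.023 2.049 0.883
endloop
endfacet
facet normal -0.047 -0.824 -0.565
outer loop
vertex -0.64 2.488 0.21
vertex 0.338 1.628 1.383
vertex -1.023 2.049 0.883
endloop
endfacet
facet normal -0.430 -0.493 0.756
outer loop
vertex -1.023 2.049 0.883
vertex 0.44 3.392 2.59
vertex -0.921 3.813 2.09
endloop
endfacet
facet normal -0.901 0.279 -0.331
outer loop
vertex -0.921 3.813 2.09
vertex -0.64 2.488 0.21
vertex -1.023 2.049 0.883
endloop
endfacet
facet normal 0.901 -0.279 0.331
outer loop
vertex 0.338 1.628 1.383
vertex 0.823 3.831 1.917
vertex 0.44 3.392 2.59
endloop
endfacet
facet normal -0.047 -0.824 -0.565
outer loop
vertex 0.721 2.067 0.71
vertex 0.338 1.628 1.383
vertex -0.64 2.488 0.21
endloop
endfacet
facet normal 0.901 -0.279 0.331
outer loop
vertex 0.721 2.067 0.71
vertex 0.823 3.831 1.917
vertex 0.338 1.628 1.383
endloop
endfacet
facet normal 0.047 0.824 0.565
outer loop
vertex 0.44 3.392 2.59
vertex 0.823 3.831 1.917
vertex -0.921 3.813 2.09
endloop
endfacet
facet normal -0.901 0.279 -0.331
outer loop
vertex -0.538 4.252 1.417
vertex -0.64 2.488 0.21
vertex -0.921 3.813 2.09
endloop
endfacet
facet normal 0.047 0.824 0.565
outer loop
vertex -0.921 3.813 2.09
vertex 0.823 3.831 1.917
vertex -0.538 4.252 1.417
endloop
endfacet
facet normal 0.430 0.493 -0.756
outer loop
vertex -0.538 4.252 1.417
vertex 0.721 2.067 0.71
vertex -0.64 2.488 0.21
endloop
endfacet
facet normal 0.430 0.493 -0.756
outer loop
vertex 0.823 3.831 1.917
vertex 0.721 2.067 0.71
vertex -0.538 4.252 1.417
endloop
endfacet

endsolid
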